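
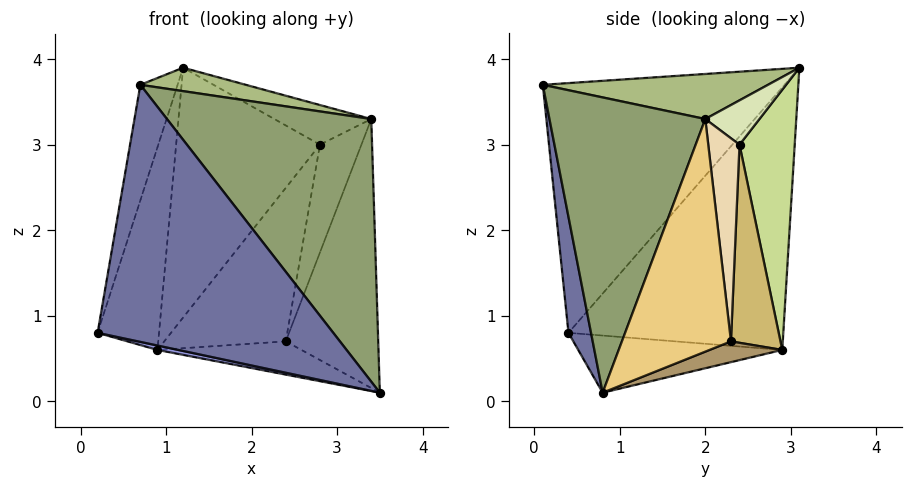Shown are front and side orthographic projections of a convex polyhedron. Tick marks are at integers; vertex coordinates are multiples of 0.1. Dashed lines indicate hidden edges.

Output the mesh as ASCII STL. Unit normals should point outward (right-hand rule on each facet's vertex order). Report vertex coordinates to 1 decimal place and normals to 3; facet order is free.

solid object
 facet normal 0.095 -0.988 -0.119
  outer loop
   vertex 0.7 0.1 3.7
   vertex 0.2 0.4 0.8
   vertex 3.5 0.8 0.1
  endloop
 endfacet
 facet normal -0.972 0.150 0.183
  outer loop
   vertex 0.7 0.1 3.7
   vertex 1.2 3.1 3.9
   vertex 0.2 0.4 0.8
  endloop
 endfacet
 facet normal -0.205 -0.021 -0.979
  outer loop
   vertex 0.9 2.9 0.6
   vertex 3.5 0.8 0.1
   vertex 0.2 0.4 0.8
  endloop
 endfacet
 facet normal -0.959 0.274 0.071
  outer loop
   vertex 0.9 2.9 0.6
   vertex 0.2 0.4 0.8
   vertex 1.2 3.1 3.9
  endloop
 endfacet
 facet normal 0.578 -0.758 0.302
  outer loop
   vertex 3.4 2.0 3.3
   vertex 0.7 0.1 3.7
   vertex 3.5 0.8 0.1
  endloop
 endfacet
 facet normal 0.215 -0.101 0.971
  outer loop
   vertex 3.4 2.0 3.3
   vertex 1.2 3.1 3.9
   vertex 0.7 0.1 3.7
  endloop
 endfacet
 facet normal 0.357 0.930 -0.089
  outer loop
   vertex 2.8 2.4 3.0
   vertex 0.9 2.9 0.6
   vertex 1.2 3.1 3.9
  endloop
 endfacet
 facet normal 0.479 0.858 0.185
  outer loop
   vertex 2.8 2.4 3.0
   vertex 1.2 3.1 3.9
   vertex 3.4 2.0 3.3
  endloop
 endfacet
 facet normal 0.261 0.518 -0.815
  outer loop
   vertex 2.4 2.3 0.7
   vertex 3.5 0.8 0.1
   vertex 0.9 2.9 0.6
  endloop
 endfacet
 facet normal 0.375 0.921 -0.105
  outer loop
   vertex 2.4 2.3 0.7
   vertex 0.9 2.9 0.6
   vertex 2.8 2.4 3.0
  endloop
 endfacet
 facet normal 0.745 0.632 -0.214
  outer loop
   vertex 2.4 2.3 0.7
   vertex 3.4 2.0 3.3
   vertex 3.5 0.8 0.1
  endloop
 endfacet
 facet normal 0.596 0.791 -0.138
  outer loop
   vertex 2.4 2.3 0.7
   vertex 2.8 2.4 3.0
   vertex 3.4 2.0 3.3
  endloop
 endfacet
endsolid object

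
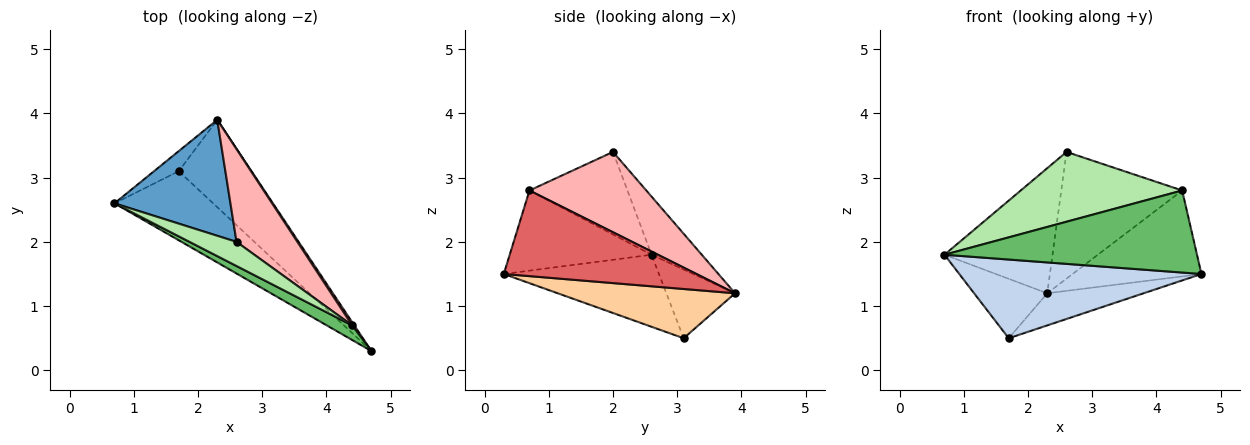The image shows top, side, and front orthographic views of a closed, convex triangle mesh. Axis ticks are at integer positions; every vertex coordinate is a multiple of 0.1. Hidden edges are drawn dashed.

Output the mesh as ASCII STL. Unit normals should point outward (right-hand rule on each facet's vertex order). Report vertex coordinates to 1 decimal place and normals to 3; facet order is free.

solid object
 facet normal -0.323 0.694 0.643
  outer loop
   vertex 2.6 2.0 3.4
   vertex 2.3 3.9 1.2
   vertex 0.7 2.6 1.8
  endloop
 endfacet
 facet normal -0.434 -0.677 -0.594
  outer loop
   vertex 1.7 3.1 0.5
   vertex 4.7 0.3 1.5
   vertex 0.7 2.6 1.8
  endloop
 endfacet
 facet normal -0.665 0.708 -0.239
  outer loop
   vertex 1.7 3.1 0.5
   vertex 0.7 2.6 1.8
   vertex 2.3 3.9 1.2
  endloop
 endfacet
 facet normal 0.536 0.291 -0.792
  outer loop
   vertex 1.7 3.1 0.5
   vertex 2.3 3.9 1.2
   vertex 4.7 0.3 1.5
  endloop
 endfacet
 facet normal -0.484 -0.862 0.153
  outer loop
   vertex 4.4 0.7 2.8
   vertex 0.7 2.6 1.8
   vertex 4.7 0.3 1.5
  endloop
 endfacet
 facet normal -0.498 -0.820 0.283
  outer loop
   vertex 4.4 0.7 2.8
   vertex 2.6 2.0 3.4
   vertex 0.7 2.6 1.8
  endloop
 endfacet
 facet normal 0.831 0.556 0.021
  outer loop
   vertex 4.4 0.7 2.8
   vertex 4.7 0.3 1.5
   vertex 2.3 3.9 1.2
  endloop
 endfacet
 facet normal 0.615 0.636 0.466
  outer loop
   vertex 4.4 0.7 2.8
   vertex 2.3 3.9 1.2
   vertex 2.6 2.0 3.4
  endloop
 endfacet
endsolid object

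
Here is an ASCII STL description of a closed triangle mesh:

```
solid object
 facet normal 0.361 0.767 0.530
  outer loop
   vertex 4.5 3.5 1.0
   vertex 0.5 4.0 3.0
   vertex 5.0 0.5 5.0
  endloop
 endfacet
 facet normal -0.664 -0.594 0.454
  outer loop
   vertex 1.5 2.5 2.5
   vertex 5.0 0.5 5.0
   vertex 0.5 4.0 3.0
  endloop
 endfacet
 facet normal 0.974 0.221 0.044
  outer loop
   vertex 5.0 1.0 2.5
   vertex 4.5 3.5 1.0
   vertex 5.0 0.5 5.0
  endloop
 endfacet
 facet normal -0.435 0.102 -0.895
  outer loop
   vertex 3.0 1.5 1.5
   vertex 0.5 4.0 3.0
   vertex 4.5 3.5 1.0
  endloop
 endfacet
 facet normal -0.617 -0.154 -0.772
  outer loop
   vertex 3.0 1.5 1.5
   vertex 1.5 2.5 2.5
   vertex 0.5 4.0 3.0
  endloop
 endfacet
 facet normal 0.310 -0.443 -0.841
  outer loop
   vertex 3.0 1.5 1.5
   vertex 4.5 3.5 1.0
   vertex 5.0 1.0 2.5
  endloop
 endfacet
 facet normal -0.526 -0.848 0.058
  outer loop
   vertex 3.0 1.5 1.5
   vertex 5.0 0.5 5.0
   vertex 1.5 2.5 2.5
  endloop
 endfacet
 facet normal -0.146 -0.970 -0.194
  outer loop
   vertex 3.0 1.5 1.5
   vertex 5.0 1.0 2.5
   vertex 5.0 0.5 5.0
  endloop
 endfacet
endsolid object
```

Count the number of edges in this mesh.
12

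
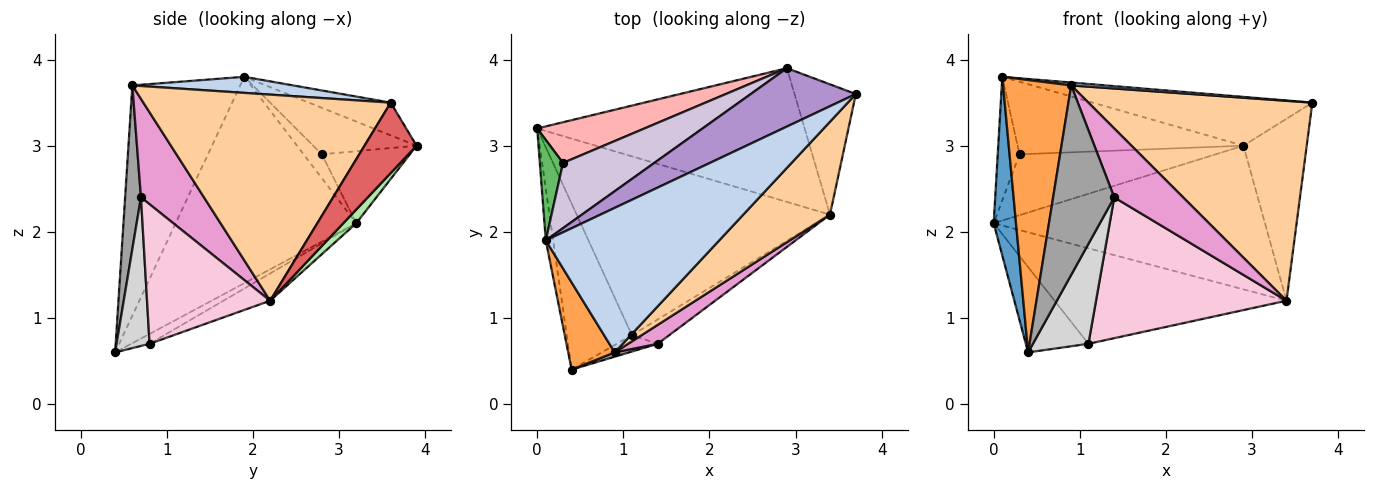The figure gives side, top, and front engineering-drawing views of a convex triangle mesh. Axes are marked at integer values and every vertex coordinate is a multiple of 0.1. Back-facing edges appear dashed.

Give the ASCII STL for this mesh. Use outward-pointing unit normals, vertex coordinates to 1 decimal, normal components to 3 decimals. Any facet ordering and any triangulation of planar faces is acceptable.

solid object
 facet normal -0.992 -0.123 -0.035
  outer loop
   vertex 0.1 1.9 3.8
   vertex 0.0 3.2 2.1
   vertex 0.4 0.4 0.6
  endloop
 endfacet
 facet normal 0.092 -0.020 0.996
  outer loop
   vertex 0.9 0.6 3.7
   vertex 3.7 3.6 3.5
   vertex 0.1 1.9 3.8
  endloop
 endfacet
 facet normal -0.834 -0.526 0.168
  outer loop
   vertex 0.9 0.6 3.7
   vertex 0.1 1.9 3.8
   vertex 0.4 0.4 0.6
  endloop
 endfacet
 facet normal 0.708 -0.641 0.298
  outer loop
   vertex 3.4 2.2 1.2
   vertex 3.7 3.6 3.5
   vertex 0.9 0.6 3.7
  endloop
 endfacet
 facet normal -0.545 0.650 0.529
  outer loop
   vertex 0.3 2.8 2.9
   vertex 0.0 3.2 2.1
   vertex 0.1 1.9 3.8
  endloop
 endfacet
 facet normal 0.035 0.731 -0.681
  outer loop
   vertex 2.9 3.9 3.0
   vertex 3.4 2.2 1.2
   vertex 0.0 3.2 2.1
  endloop
 endfacet
 facet normal 0.556 0.676 -0.484
  outer loop
   vertex 2.9 3.9 3.0
   vertex 3.7 3.6 3.5
   vertex 3.4 2.2 1.2
  endloop
 endfacet
 facet normal -0.350 0.779 0.521
  outer loop
   vertex 2.9 3.9 3.0
   vertex 0.0 3.2 2.1
   vertex 0.3 2.8 2.9
  endloop
 endfacet
 facet normal -0.232 0.624 0.746
  outer loop
   vertex 2.9 3.9 3.0
   vertex 0.1 1.9 3.8
   vertex 3.7 3.6 3.5
  endloop
 endfacet
 facet normal -0.322 0.704 0.633
  outer loop
   vertex 2.9 3.9 3.0
   vertex 0.3 2.8 2.9
   vertex 0.1 1.9 3.8
  endloop
 endfacet
 facet normal -0.133 0.453 -0.881
  outer loop
   vertex 1.1 0.8 0.7
   vertex 0.4 0.4 0.6
   vertex 0.0 3.2 2.1
  endloop
 endfacet
 facet normal -0.095 0.469 -0.878
  outer loop
   vertex 1.1 0.8 0.7
   vertex 0.0 3.2 2.1
   vertex 3.4 2.2 1.2
  endloop
 endfacet
 facet normal 0.662 -0.723 0.199
  outer loop
   vertex 1.4 0.7 2.4
   vertex 3.4 2.2 1.2
   vertex 0.9 0.6 3.7
  endloop
 endfacet
 facet normal 0.537 -0.831 -0.144
  outer loop
   vertex 1.4 0.7 2.4
   vertex 1.1 0.8 0.7
   vertex 3.4 2.2 1.2
  endloop
 endfacet
 facet normal 0.251 -0.968 0.022
  outer loop
   vertex 1.4 0.7 2.4
   vertex 0.9 0.6 3.7
   vertex 0.4 0.4 0.6
  endloop
 endfacet
 facet normal 0.506 -0.851 -0.139
  outer loop
   vertex 1.4 0.7 2.4
   vertex 0.4 0.4 0.6
   vertex 1.1 0.8 0.7
  endloop
 endfacet
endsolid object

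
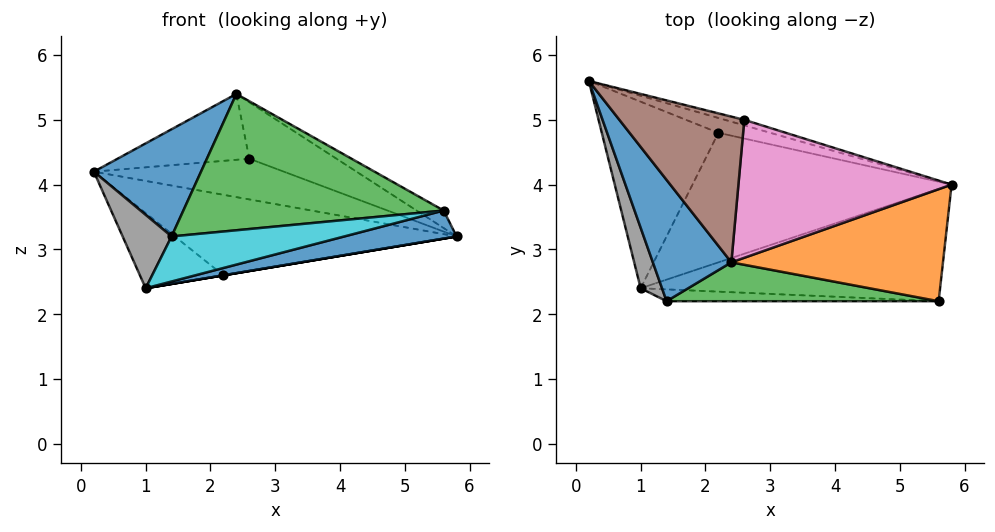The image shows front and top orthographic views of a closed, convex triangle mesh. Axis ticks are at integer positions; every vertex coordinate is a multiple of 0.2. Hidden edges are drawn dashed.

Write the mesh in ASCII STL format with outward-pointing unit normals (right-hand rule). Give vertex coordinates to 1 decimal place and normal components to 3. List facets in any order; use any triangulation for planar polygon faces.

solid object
 facet normal -0.781 -0.413 0.468
  outer loop
   vertex 2.4 2.8 5.4
   vertex 0.2 5.6 4.2
   vertex 1.4 2.2 3.2
  endloop
 endfacet
 facet normal 0.505 0.133 0.853
  outer loop
   vertex 5.6 2.2 3.6
   vertex 5.8 4.0 3.2
   vertex 2.4 2.8 5.4
  endloop
 endfacet
 facet normal -0.026 -0.961 0.274
  outer loop
   vertex 5.6 2.2 3.6
   vertex 2.4 2.8 5.4
   vertex 1.4 2.2 3.2
  endloop
 endfacet
 facet normal 0.241 0.954 -0.176
  outer loop
   vertex 2.2 4.8 2.6
   vertex 0.2 5.6 4.2
   vertex 5.8 4.0 3.2
  endloop
 endfacet
 facet normal 0.251 0.959 -0.131
  outer loop
   vertex 2.6 5.0 4.4
   vertex 5.8 4.0 3.2
   vertex 0.2 5.6 4.2
  endloop
 endfacet
 facet normal 0.027 0.412 0.911
  outer loop
   vertex 2.6 5.0 4.4
   vertex 0.2 5.6 4.2
   vertex 2.4 2.8 5.4
  endloop
 endfacet
 facet normal 0.422 0.343 0.839
  outer loop
   vertex 2.6 5.0 4.4
   vertex 2.4 2.8 5.4
   vertex 5.8 4.0 3.2
  endloop
 endfacet
 facet normal -0.856 -0.399 0.328
  outer loop
   vertex 1.0 2.4 2.4
   vertex 1.4 2.2 3.2
   vertex 0.2 5.6 4.2
  endloop
 endfacet
 facet normal -0.510 0.321 -0.798
  outer loop
   vertex 1.0 2.4 2.4
   vertex 0.2 5.6 4.2
   vertex 2.2 4.8 2.6
  endloop
 endfacet
 facet normal 0.024 -0.967 -0.254
  outer loop
   vertex 1.0 2.4 2.4
   vertex 5.6 2.2 3.6
   vertex 1.4 2.2 3.2
  endloop
 endfacet
 facet normal 0.236 -0.236 -0.943
  outer loop
   vertex 1.0 2.4 2.4
   vertex 5.8 4.0 3.2
   vertex 5.6 2.2 3.6
  endloop
 endfacet
 facet normal 0.164 0.000 -0.986
  outer loop
   vertex 1.0 2.4 2.4
   vertex 2.2 4.8 2.6
   vertex 5.8 4.0 3.2
  endloop
 endfacet
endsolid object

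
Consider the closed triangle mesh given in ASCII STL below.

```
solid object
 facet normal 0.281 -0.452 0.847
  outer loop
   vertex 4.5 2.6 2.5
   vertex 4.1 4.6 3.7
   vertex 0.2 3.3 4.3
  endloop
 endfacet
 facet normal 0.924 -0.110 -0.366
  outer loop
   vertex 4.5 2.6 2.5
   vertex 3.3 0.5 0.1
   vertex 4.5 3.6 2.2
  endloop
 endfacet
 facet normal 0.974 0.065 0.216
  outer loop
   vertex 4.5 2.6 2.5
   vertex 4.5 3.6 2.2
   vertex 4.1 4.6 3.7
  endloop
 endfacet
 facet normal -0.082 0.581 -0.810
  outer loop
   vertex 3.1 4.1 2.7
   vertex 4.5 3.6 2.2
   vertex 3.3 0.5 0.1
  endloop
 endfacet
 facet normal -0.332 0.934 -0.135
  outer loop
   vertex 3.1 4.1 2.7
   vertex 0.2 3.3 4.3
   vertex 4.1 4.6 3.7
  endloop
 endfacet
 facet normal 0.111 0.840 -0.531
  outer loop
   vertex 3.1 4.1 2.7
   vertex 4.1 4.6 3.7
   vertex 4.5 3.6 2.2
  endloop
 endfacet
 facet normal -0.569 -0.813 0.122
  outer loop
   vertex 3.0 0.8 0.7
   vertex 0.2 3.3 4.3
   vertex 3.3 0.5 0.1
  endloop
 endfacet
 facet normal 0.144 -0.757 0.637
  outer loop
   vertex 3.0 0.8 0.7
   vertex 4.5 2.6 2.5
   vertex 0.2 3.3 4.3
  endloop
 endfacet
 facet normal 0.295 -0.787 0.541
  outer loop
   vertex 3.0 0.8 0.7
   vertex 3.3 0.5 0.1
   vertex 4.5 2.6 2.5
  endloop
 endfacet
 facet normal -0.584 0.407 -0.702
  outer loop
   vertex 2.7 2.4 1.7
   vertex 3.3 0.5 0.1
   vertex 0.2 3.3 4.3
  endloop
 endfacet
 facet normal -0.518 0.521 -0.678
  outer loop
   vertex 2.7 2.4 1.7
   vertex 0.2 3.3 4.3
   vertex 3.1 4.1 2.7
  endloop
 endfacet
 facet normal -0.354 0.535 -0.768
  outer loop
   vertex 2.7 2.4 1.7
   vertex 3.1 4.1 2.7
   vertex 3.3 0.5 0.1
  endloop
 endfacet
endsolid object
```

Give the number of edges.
18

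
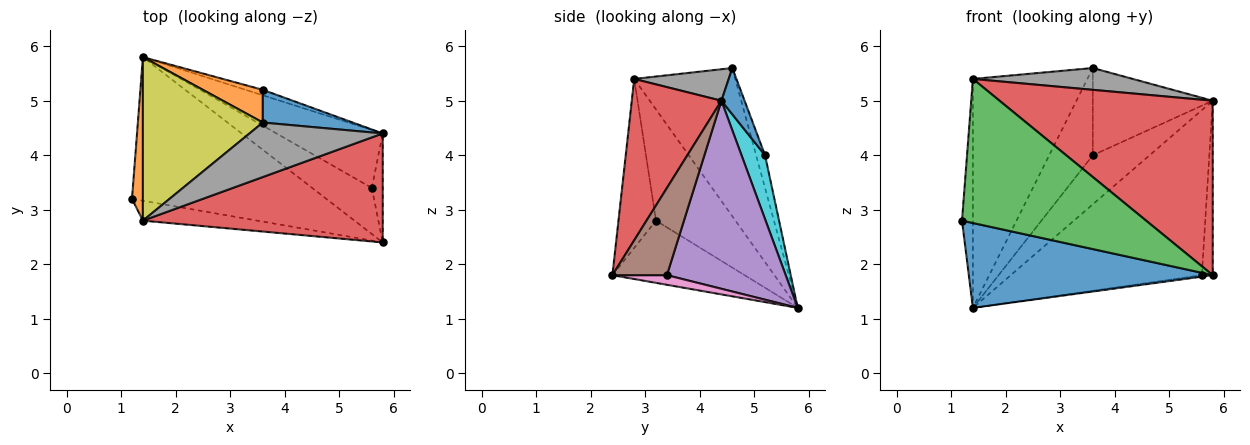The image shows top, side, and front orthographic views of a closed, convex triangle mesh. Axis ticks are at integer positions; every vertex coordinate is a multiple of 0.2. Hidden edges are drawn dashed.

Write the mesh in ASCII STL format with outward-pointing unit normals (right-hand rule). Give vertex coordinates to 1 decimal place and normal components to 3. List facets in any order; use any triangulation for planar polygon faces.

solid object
 facet normal -0.266 -0.490 -0.830
  outer loop
   vertex 5.8 2.4 1.8
   vertex 1.2 3.2 2.8
   vertex 1.4 5.8 1.2
  endloop
 endfacet
 facet normal -0.986 0.135 0.097
  outer loop
   vertex 1.4 2.8 5.4
   vertex 1.4 5.8 1.2
   vertex 1.2 3.2 2.8
  endloop
 endfacet
 facet normal -0.198 -0.971 -0.134
  outer loop
   vertex 1.4 2.8 5.4
   vertex 1.2 3.2 2.8
   vertex 5.8 2.4 1.8
  endloop
 endfacet
 facet normal 0.336 -0.799 0.499
  outer loop
   vertex 1.4 2.8 5.4
   vertex 5.8 2.4 1.8
   vertex 5.8 4.4 5.0
  endloop
 endfacet
 facet normal 0.506 0.814 -0.286
  outer loop
   vertex 5.6 3.4 1.8
   vertex 1.4 5.8 1.2
   vertex 5.8 4.4 5.0
  endloop
 endfacet
 facet normal 0.973 0.195 -0.122
  outer loop
   vertex 5.6 3.4 1.8
   vertex 5.8 4.4 5.0
   vertex 5.8 2.4 1.8
  endloop
 endfacet
 facet normal 0.159 0.032 -0.987
  outer loop
   vertex 5.6 3.4 1.8
   vertex 5.8 2.4 1.8
   vertex 1.4 5.8 1.2
  endloop
 endfacet
 facet normal 0.214 -0.363 0.907
  outer loop
   vertex 3.6 4.6 5.6
   vertex 1.4 2.8 5.4
   vertex 5.8 4.4 5.0
  endloop
 endfacet
 facet normal -0.584 0.661 0.472
  outer loop
   vertex 3.6 4.6 5.6
   vertex 1.4 5.8 1.2
   vertex 1.4 2.8 5.4
  endloop
 endfacet
 facet normal 0.381 0.919 -0.102
  outer loop
   vertex 3.6 5.2 4.0
   vertex 5.8 4.4 5.0
   vertex 1.4 5.8 1.2
  endloop
 endfacet
 facet normal 0.178 0.921 0.346
  outer loop
   vertex 3.6 5.2 4.0
   vertex 3.6 4.6 5.6
   vertex 5.8 4.4 5.0
  endloop
 endfacet
 facet normal -0.188 0.920 0.345
  outer loop
   vertex 3.6 5.2 4.0
   vertex 1.4 5.8 1.2
   vertex 3.6 4.6 5.6
  endloop
 endfacet
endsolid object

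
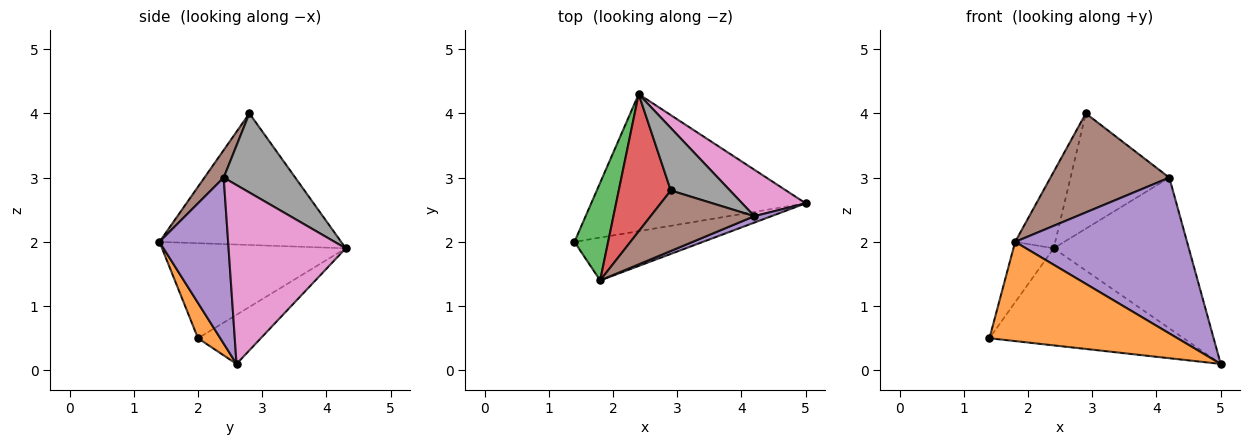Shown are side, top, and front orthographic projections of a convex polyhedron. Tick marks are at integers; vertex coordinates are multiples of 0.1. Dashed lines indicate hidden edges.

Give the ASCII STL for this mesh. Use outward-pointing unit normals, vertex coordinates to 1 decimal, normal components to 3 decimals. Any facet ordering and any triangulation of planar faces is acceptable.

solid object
 facet normal -0.184 0.568 -0.802
  outer loop
   vertex 2.4 4.3 1.9
   vertex 5.0 2.6 0.1
   vertex 1.4 2.0 0.5
  endloop
 endfacet
 facet normal 0.108 -0.913 -0.394
  outer loop
   vertex 1.8 1.4 2.0
   vertex 1.4 2.0 0.5
   vertex 5.0 2.6 0.1
  endloop
 endfacet
 facet normal -0.923 0.202 0.327
  outer loop
   vertex 1.8 1.4 2.0
   vertex 2.4 4.3 1.9
   vertex 1.4 2.0 0.5
  endloop
 endfacet
 facet normal -0.911 0.201 0.360
  outer loop
   vertex 1.8 1.4 2.0
   vertex 2.9 2.8 4.0
   vertex 2.4 4.3 1.9
  endloop
 endfacet
 facet normal 0.371 -0.928 0.038
  outer loop
   vertex 4.2 2.4 3.0
   vertex 1.8 1.4 2.0
   vertex 5.0 2.6 0.1
  endloop
 endfacet
 facet normal 0.137 -0.845 0.516
  outer loop
   vertex 4.2 2.4 3.0
   vertex 2.9 2.8 4.0
   vertex 1.8 1.4 2.0
  endloop
 endfacet
 facet normal 0.638 0.736 0.227
  outer loop
   vertex 4.2 2.4 3.0
   vertex 5.0 2.6 0.1
   vertex 2.4 4.3 1.9
  endloop
 endfacet
 facet normal 0.537 0.742 0.402
  outer loop
   vertex 4.2 2.4 3.0
   vertex 2.4 4.3 1.9
   vertex 2.9 2.8 4.0
  endloop
 endfacet
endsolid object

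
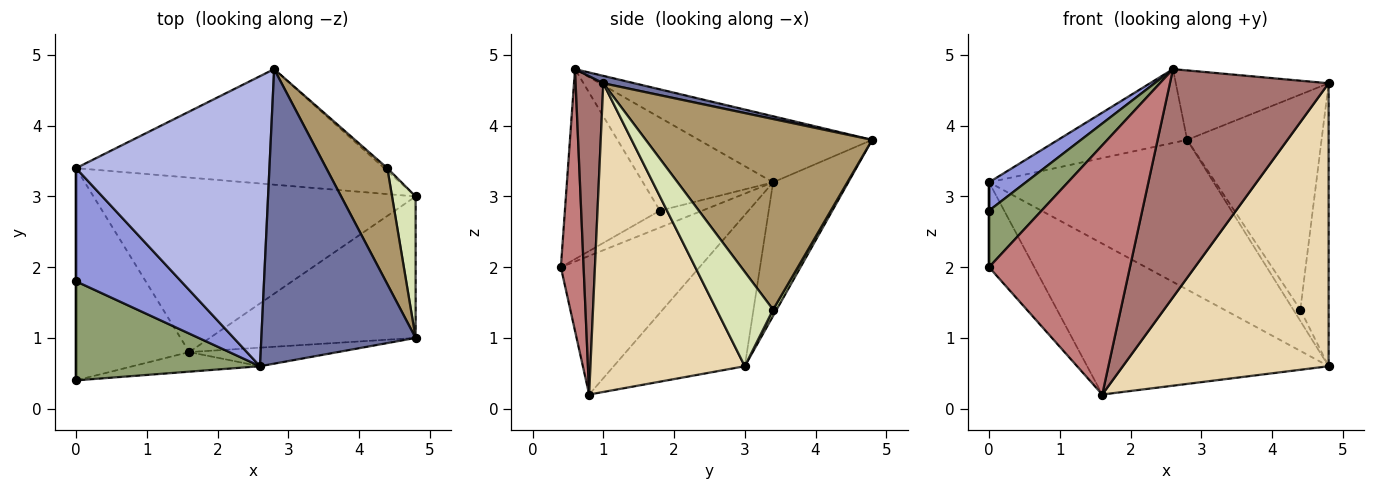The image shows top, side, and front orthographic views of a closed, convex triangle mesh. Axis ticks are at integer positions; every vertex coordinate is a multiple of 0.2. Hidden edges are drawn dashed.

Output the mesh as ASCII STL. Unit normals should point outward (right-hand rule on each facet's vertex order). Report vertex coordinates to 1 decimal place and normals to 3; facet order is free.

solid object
 facet normal 0.047 0.229 0.972
  outer loop
   vertex 4.8 1.0 4.6
   vertex 2.8 4.8 3.8
   vertex 2.6 0.6 4.8
  endloop
 endfacet
 facet normal -0.256 0.765 -0.591
  outer loop
   vertex 0.0 3.4 3.2
   vertex 2.8 4.8 3.8
   vertex 4.8 3.0 0.6
  endloop
 endfacet
 facet normal -0.651 -0.184 0.736
  outer loop
   vertex 0.0 3.4 3.2
   vertex 0.0 1.8 2.8
   vertex 2.6 0.6 4.8
  endloop
 endfacet
 facet normal -0.314 0.234 0.920
  outer loop
   vertex 0.0 3.4 3.2
   vertex 2.6 0.6 4.8
   vertex 2.8 4.8 3.8
  endloop
 endfacet
 facet normal -0.668 -0.369 0.646
  outer loop
   vertex 0.0 0.4 2.0
   vertex 2.6 0.6 4.8
   vertex 0.0 1.8 2.8
  endloop
 endfacet
 facet normal -1.000 0.000 0.000
  outer loop
   vertex 0.0 0.4 2.0
   vertex 0.0 1.8 2.8
   vertex 0.0 3.4 3.2
  endloop
 endfacet
 facet normal 0.436 0.873 -0.218
  outer loop
   vertex 4.4 3.4 1.4
   vertex 4.8 3.0 0.6
   vertex 2.8 4.8 3.8
  endloop
 endfacet
 facet normal 0.873 0.436 0.218
  outer loop
   vertex 4.4 3.4 1.4
   vertex 4.8 1.0 4.6
   vertex 4.8 3.0 0.6
  endloop
 endfacet
 facet normal 0.829 0.492 0.266
  outer loop
   vertex 4.4 3.4 1.4
   vertex 2.8 4.8 3.8
   vertex 4.8 1.0 4.6
  endloop
 endfacet
 facet normal -0.335 0.616 -0.713
  outer loop
   vertex 1.6 0.8 0.2
   vertex 0.0 3.4 3.2
   vertex 4.8 3.0 0.6
  endloop
 endfacet
 facet normal -0.751 0.245 -0.613
  outer loop
   vertex 1.6 0.8 0.2
   vertex 0.0 0.4 2.0
   vertex 0.0 3.4 3.2
  endloop
 endfacet
 facet normal 0.557 -0.743 -0.371
  outer loop
   vertex 1.6 0.8 0.2
   vertex 4.8 3.0 0.6
   vertex 4.8 1.0 4.6
  endloop
 endfacet
 facet normal 0.171 -0.982 -0.080
  outer loop
   vertex 1.6 0.8 0.2
   vertex 4.8 1.0 4.6
   vertex 2.6 0.6 4.8
  endloop
 endfacet
 facet normal 0.159 -0.984 -0.077
  outer loop
   vertex 1.6 0.8 0.2
   vertex 2.6 0.6 4.8
   vertex 0.0 0.4 2.0
  endloop
 endfacet
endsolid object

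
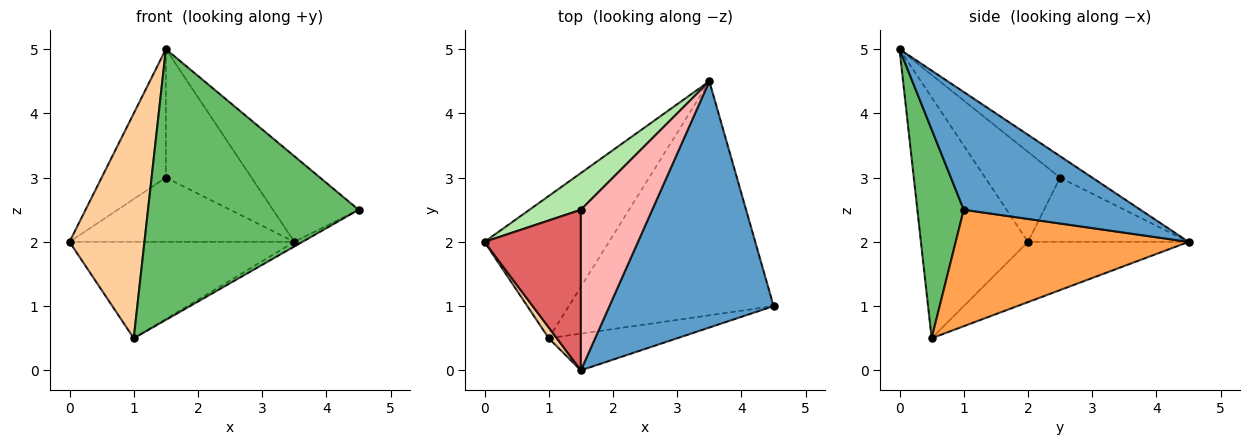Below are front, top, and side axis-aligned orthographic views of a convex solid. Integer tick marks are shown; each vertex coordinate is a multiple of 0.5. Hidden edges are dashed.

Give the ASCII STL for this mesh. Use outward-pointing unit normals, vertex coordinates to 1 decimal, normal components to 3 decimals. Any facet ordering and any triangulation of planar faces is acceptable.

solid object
 facet normal 0.561 0.272 0.782
  outer loop
   vertex 1.5 0.0 5.0
   vertex 4.5 1.0 2.5
   vertex 3.5 4.5 2.0
  endloop
 endfacet
 facet normal -0.372 0.521 -0.769
  outer loop
   vertex 1.0 0.5 0.5
   vertex 0.0 2.0 2.0
   vertex 3.5 4.5 2.0
  endloop
 endfacet
 facet normal 0.494 0.017 -0.869
  outer loop
   vertex 1.0 0.5 0.5
   vertex 3.5 4.5 2.0
   vertex 4.5 1.0 2.5
  endloop
 endfacet
 facet normal -0.819 -0.573 0.027
  outer loop
   vertex 1.0 0.5 0.5
   vertex 1.5 0.0 5.0
   vertex 0.0 2.0 2.0
  endloop
 endfacet
 facet normal 0.213 -0.968 -0.131
  outer loop
   vertex 1.0 0.5 0.5
   vertex 4.5 1.0 2.5
   vertex 1.5 0.0 5.0
  endloop
 endfacet
 facet normal -0.527 0.738 0.422
  outer loop
   vertex 1.5 2.5 3.0
   vertex 3.5 4.5 2.0
   vertex 0.0 2.0 2.0
  endloop
 endfacet
 facet normal -0.589 0.505 0.631
  outer loop
   vertex 1.5 2.5 3.0
   vertex 0.0 2.0 2.0
   vertex 1.5 0.0 5.0
  endloop
 endfacet
 facet normal -0.228 0.608 0.760
  outer loop
   vertex 1.5 2.5 3.0
   vertex 1.5 0.0 5.0
   vertex 3.5 4.5 2.0
  endloop
 endfacet
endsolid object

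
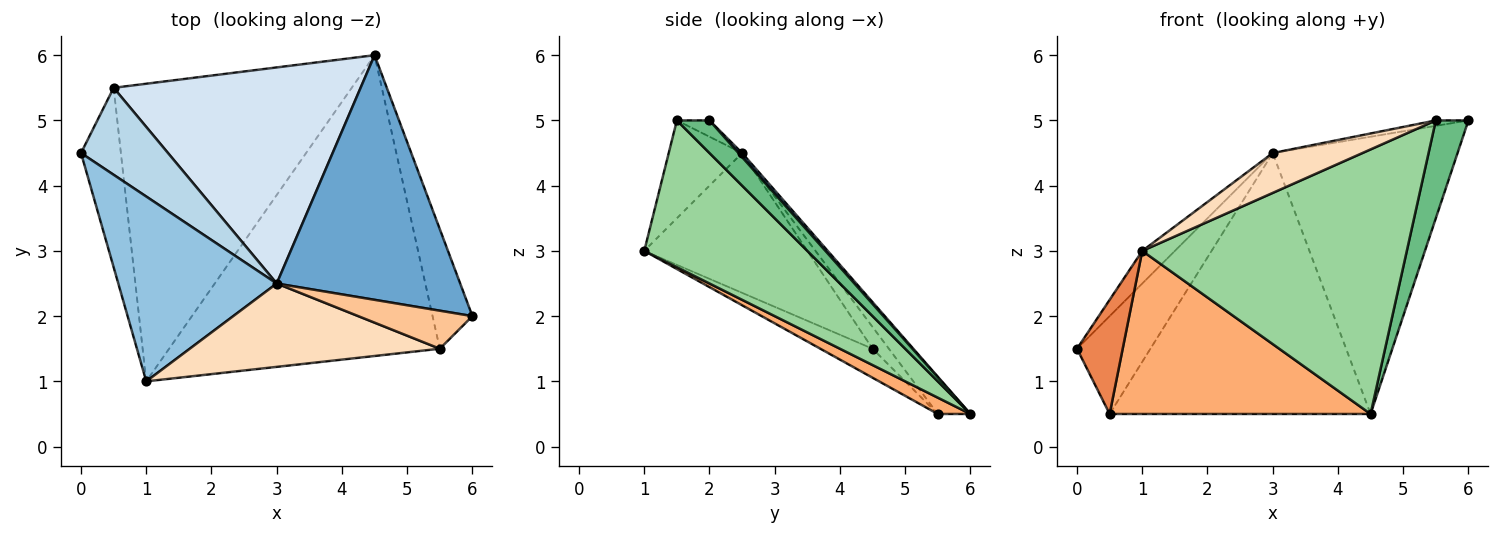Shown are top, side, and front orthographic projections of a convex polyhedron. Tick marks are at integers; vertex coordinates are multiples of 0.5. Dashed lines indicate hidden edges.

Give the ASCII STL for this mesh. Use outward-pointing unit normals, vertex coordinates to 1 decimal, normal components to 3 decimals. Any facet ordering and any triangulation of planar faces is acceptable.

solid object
 facet normal 0.015 0.750 0.662
  outer loop
   vertex 3.0 2.5 4.5
   vertex 6.0 2.0 5.0
   vertex 4.5 6.0 0.5
  endloop
 endfacet
 facet normal -0.656 0.131 0.743
  outer loop
   vertex 3.0 2.5 4.5
   vertex 0.0 4.5 1.5
   vertex 1.0 1.0 3.0
  endloop
 endfacet
 facet normal -0.164 0.737 0.655
  outer loop
   vertex 0.5 5.5 0.5
   vertex 0.0 4.5 1.5
   vertex 3.0 2.5 4.5
  endloop
 endfacet
 facet normal -0.096 0.767 0.635
  outer loop
   vertex 0.5 5.5 0.5
   vertex 3.0 2.5 4.5
   vertex 4.5 6.0 0.5
  endloop
 endfacet
 facet normal -0.523 -0.458 -0.719
  outer loop
   vertex 0.5 5.5 0.5
   vertex 1.0 1.0 3.0
   vertex 0.0 4.5 1.5
  endloop
 endfacet
 facet normal 0.060 -0.480 -0.875
  outer loop
   vertex 0.5 5.5 0.5
   vertex 4.5 6.0 0.5
   vertex 1.0 1.0 3.0
  endloop
 endfacet
 facet normal -0.140 0.140 0.980
  outer loop
   vertex 5.5 1.5 5.0
   vertex 6.0 2.0 5.0
   vertex 3.0 2.5 4.5
  endloop
 endfacet
 facet normal -0.333 -0.407 0.851
  outer loop
   vertex 5.5 1.5 5.0
   vertex 3.0 2.5 4.5
   vertex 1.0 1.0 3.0
  endloop
 endfacet
 facet normal 0.535 -0.535 -0.654
  outer loop
   vertex 5.5 1.5 5.0
   vertex 4.5 6.0 0.5
   vertex 6.0 2.0 5.0
  endloop
 endfacet
 facet normal 0.377 -0.612 -0.695
  outer loop
   vertex 5.5 1.5 5.0
   vertex 1.0 1.0 3.0
   vertex 4.5 6.0 0.5
  endloop
 endfacet
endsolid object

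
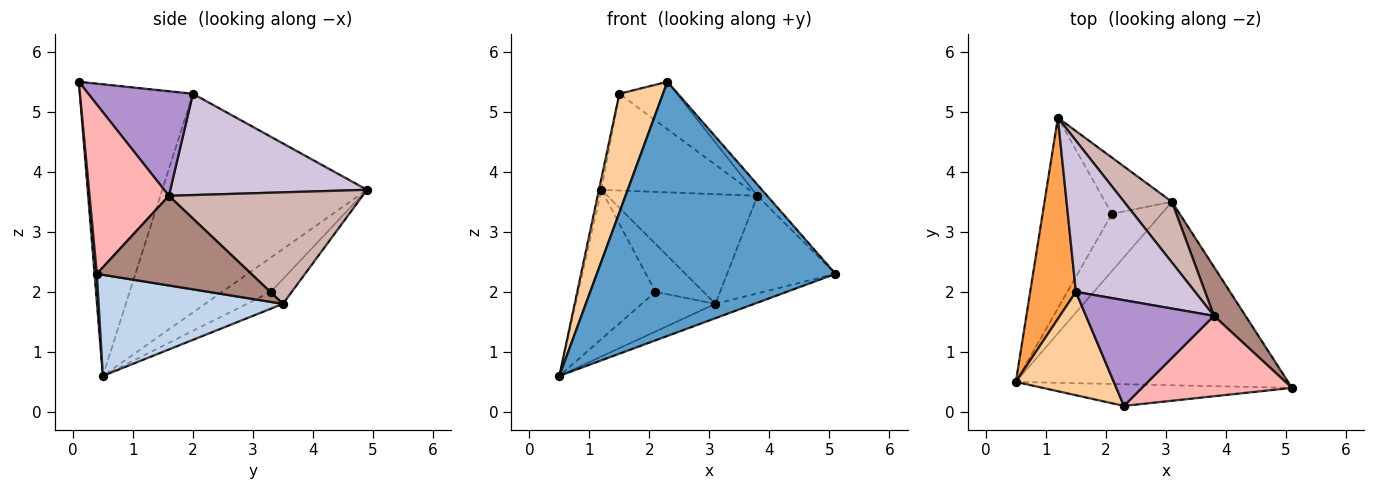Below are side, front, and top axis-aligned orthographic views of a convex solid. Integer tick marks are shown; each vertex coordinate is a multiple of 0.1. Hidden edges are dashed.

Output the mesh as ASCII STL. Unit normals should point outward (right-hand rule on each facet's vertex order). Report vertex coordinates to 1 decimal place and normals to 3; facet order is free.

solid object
 facet normal 0.010 -0.996 -0.085
  outer loop
   vertex 2.3 0.1 5.5
   vertex 0.5 0.5 0.6
   vertex 5.1 0.4 2.3
  endloop
 endfacet
 facet normal 0.347 0.073 -0.935
  outer loop
   vertex 3.1 3.5 1.8
   vertex 5.1 0.4 2.3
   vertex 0.5 0.5 0.6
  endloop
 endfacet
 facet normal -0.979 0.012 0.205
  outer loop
   vertex 1.5 2.0 5.3
   vertex 1.2 4.9 3.7
   vertex 0.5 0.5 0.6
  endloop
 endfacet
 facet normal -0.890 -0.343 0.299
  outer loop
   vertex 1.5 2.0 5.3
   vertex 0.5 0.5 0.6
   vertex 2.3 0.1 5.5
  endloop
 endfacet
 facet normal -0.364 0.574 -0.733
  outer loop
   vertex 2.1 3.3 2.0
   vertex 0.5 0.5 0.6
   vertex 1.2 4.9 3.7
  endloop
 endfacet
 facet normal -0.268 0.549 -0.792
  outer loop
   vertex 2.1 3.3 2.0
   vertex 3.1 3.5 1.8
   vertex 0.5 0.5 0.6
  endloop
 endfacet
 facet normal -0.271 0.625 -0.732
  outer loop
   vertex 2.1 3.3 2.0
   vertex 1.2 4.9 3.7
   vertex 3.1 3.5 1.8
  endloop
 endfacet
 facet normal 0.745 0.092 0.661
  outer loop
   vertex 3.8 1.6 3.6
   vertex 2.3 0.1 5.5
   vertex 5.1 0.4 2.3
  endloop
 endfacet
 facet normal 0.598 0.329 0.731
  outer loop
   vertex 3.8 1.6 3.6
   vertex 1.5 2.0 5.3
   vertex 2.3 0.1 5.5
  endloop
 endfacet
 facet normal 0.582 0.438 0.685
  outer loop
   vertex 3.8 1.6 3.6
   vertex 1.2 4.9 3.7
   vertex 1.5 2.0 5.3
  endloop
 endfacet
 facet normal 0.786 0.552 0.277
  outer loop
   vertex 3.8 1.6 3.6
   vertex 5.1 0.4 2.3
   vertex 3.1 3.5 1.8
  endloop
 endfacet
 facet normal 0.749 0.580 0.321
  outer loop
   vertex 3.8 1.6 3.6
   vertex 3.1 3.5 1.8
   vertex 1.2 4.9 3.7
  endloop
 endfacet
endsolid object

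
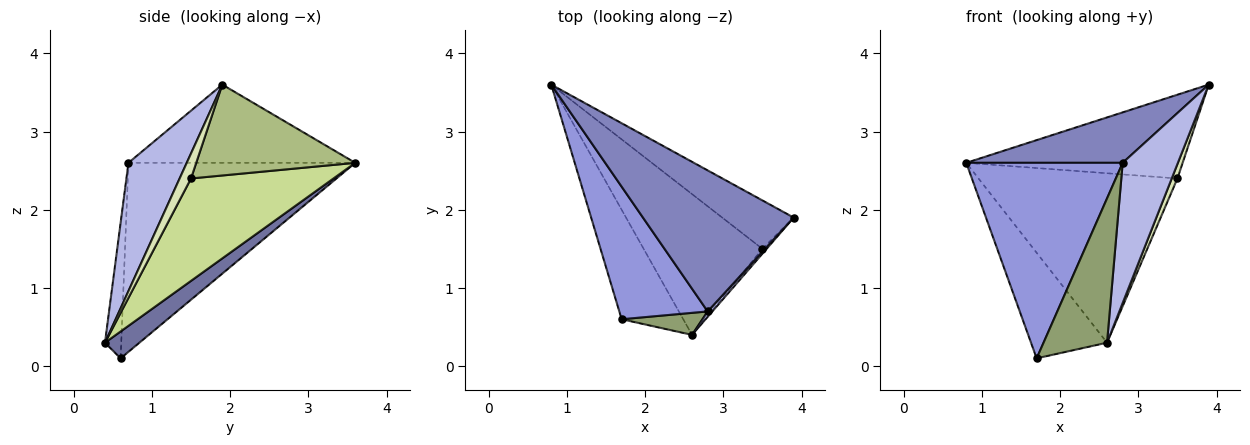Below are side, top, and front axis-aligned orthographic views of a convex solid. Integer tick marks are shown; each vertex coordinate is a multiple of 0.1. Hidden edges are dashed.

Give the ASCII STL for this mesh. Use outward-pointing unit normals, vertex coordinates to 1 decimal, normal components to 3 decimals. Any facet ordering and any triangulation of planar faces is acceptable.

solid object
 facet normal 0.300 0.662 -0.687
  outer loop
   vertex 2.6 0.4 0.3
   vertex 1.7 0.6 0.1
   vertex 0.8 3.6 2.6
  endloop
 endfacet
 facet normal -0.439 -0.303 0.846
  outer loop
   vertex 2.8 0.7 2.6
   vertex 3.9 1.9 3.6
   vertex 0.8 3.6 2.6
  endloop
 endfacet
 facet normal -0.768 -0.530 0.359
  outer loop
   vertex 2.8 0.7 2.6
   vertex 0.8 3.6 2.6
   vertex 1.7 0.6 0.1
  endloop
 endfacet
 facet normal 0.726 -0.687 0.027
  outer loop
   vertex 2.8 0.7 2.6
   vertex 2.6 0.4 0.3
   vertex 3.9 1.9 3.6
  endloop
 endfacet
 facet normal -0.245 -0.958 0.146
  outer loop
   vertex 2.8 0.7 2.6
   vertex 1.7 0.6 0.1
   vertex 2.6 0.4 0.3
  endloop
 endfacet
 facet normal 0.537 0.730 -0.422
  outer loop
   vertex 3.5 1.5 2.4
   vertex 0.8 3.6 2.6
   vertex 3.9 1.9 3.6
  endloop
 endfacet
 facet normal 0.483 0.674 -0.560
  outer loop
   vertex 3.5 1.5 2.4
   vertex 2.6 0.4 0.3
   vertex 0.8 3.6 2.6
  endloop
 endfacet
 facet normal 0.885 -0.442 -0.147
  outer loop
   vertex 3.5 1.5 2.4
   vertex 3.9 1.9 3.6
   vertex 2.6 0.4 0.3
  endloop
 endfacet
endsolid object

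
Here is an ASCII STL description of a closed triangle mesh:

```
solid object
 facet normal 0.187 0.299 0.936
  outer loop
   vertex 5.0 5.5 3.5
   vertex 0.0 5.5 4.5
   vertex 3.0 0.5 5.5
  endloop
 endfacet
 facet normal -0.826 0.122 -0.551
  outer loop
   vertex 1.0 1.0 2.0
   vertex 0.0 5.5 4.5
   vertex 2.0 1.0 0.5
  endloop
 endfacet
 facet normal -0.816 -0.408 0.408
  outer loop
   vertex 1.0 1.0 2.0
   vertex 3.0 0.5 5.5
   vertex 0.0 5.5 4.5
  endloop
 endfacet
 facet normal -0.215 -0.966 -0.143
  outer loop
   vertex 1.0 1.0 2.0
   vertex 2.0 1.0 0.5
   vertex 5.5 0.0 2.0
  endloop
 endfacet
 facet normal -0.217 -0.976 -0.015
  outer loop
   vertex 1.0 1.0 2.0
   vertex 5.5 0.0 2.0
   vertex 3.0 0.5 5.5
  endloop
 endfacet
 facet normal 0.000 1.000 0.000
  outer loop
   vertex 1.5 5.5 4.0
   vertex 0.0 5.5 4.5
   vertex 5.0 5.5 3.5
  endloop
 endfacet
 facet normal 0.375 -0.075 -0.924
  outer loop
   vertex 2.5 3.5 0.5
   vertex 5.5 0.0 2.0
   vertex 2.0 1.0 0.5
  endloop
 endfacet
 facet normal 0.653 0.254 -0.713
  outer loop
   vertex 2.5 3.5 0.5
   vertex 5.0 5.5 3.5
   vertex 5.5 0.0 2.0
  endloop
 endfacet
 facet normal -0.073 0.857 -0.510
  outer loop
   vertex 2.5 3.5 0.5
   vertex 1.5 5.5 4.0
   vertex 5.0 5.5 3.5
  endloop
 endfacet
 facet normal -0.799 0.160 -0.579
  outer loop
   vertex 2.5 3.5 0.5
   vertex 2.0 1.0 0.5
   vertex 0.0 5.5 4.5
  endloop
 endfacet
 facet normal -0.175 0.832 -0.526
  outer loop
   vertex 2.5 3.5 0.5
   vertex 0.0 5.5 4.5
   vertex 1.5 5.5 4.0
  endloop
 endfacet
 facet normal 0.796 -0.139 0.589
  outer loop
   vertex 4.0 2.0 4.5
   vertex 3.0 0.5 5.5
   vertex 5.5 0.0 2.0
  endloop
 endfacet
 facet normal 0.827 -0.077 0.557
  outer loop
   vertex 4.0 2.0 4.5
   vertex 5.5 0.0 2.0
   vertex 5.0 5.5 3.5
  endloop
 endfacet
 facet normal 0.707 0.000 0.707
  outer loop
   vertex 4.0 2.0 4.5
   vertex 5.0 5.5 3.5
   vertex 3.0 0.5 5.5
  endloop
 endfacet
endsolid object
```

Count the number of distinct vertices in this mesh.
9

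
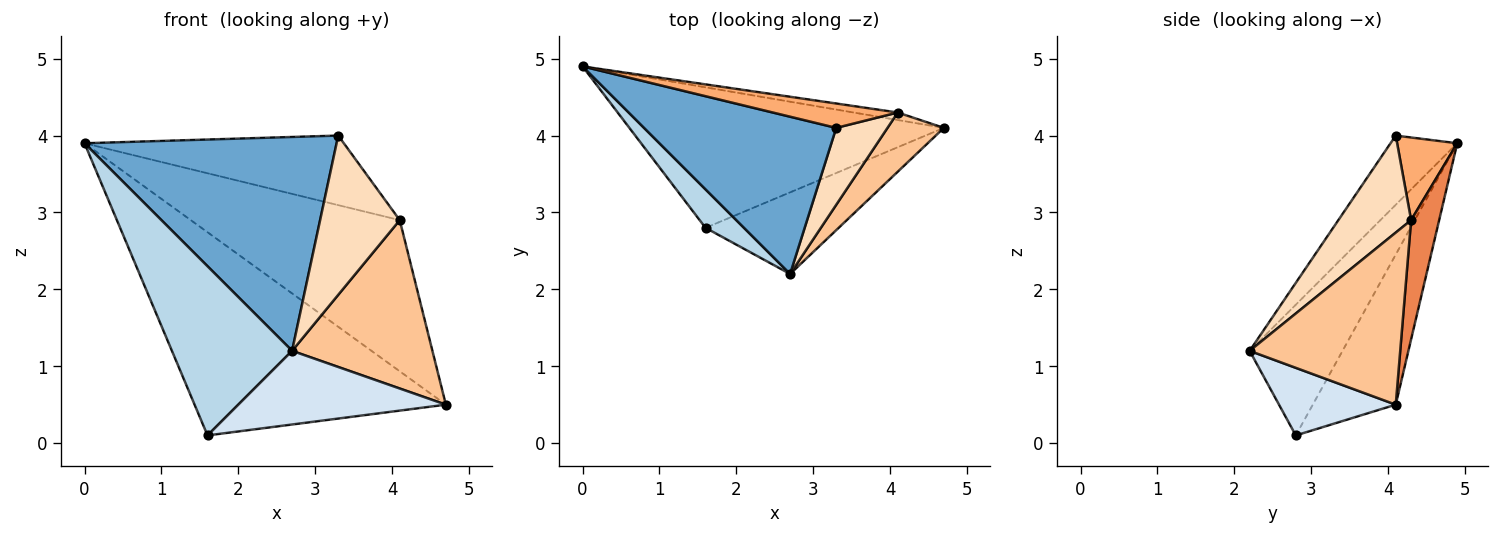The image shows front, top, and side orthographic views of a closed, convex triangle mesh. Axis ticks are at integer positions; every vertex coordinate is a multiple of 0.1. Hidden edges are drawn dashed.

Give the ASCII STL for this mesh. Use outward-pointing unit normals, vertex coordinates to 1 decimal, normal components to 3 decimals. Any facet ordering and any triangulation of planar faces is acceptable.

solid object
 facet normal -0.209 -0.788 0.579
  outer loop
   vertex 3.3 4.1 4.0
   vertex 0.0 4.9 3.9
   vertex 2.7 2.2 1.2
  endloop
 endfacet
 facet normal -0.262 0.794 -0.549
  outer loop
   vertex 1.6 2.8 0.1
   vertex 0.0 4.9 3.9
   vertex 4.7 4.1 0.5
  endloop
 endfacet
 facet normal -0.602 -0.779 0.177
  outer loop
   vertex 1.6 2.8 0.1
   vertex 2.7 2.2 1.2
   vertex 0.0 4.9 3.9
  endloop
 endfacet
 facet normal 0.353 -0.627 -0.695
  outer loop
   vertex 1.6 2.8 0.1
   vertex 4.7 4.1 0.5
   vertex 2.7 2.2 1.2
  endloop
 endfacet
 facet normal 0.133 0.990 -0.049
  outer loop
   vertex 4.1 4.3 2.9
   vertex 4.7 4.1 0.5
   vertex 0.0 4.9 3.9
  endloop
 endfacet
 facet normal 0.214 0.922 0.323
  outer loop
   vertex 4.1 4.3 2.9
   vertex 0.0 4.9 3.9
   vertex 3.3 4.1 4.0
  endloop
 endfacet
 facet normal 0.711 -0.663 0.233
  outer loop
   vertex 4.1 4.3 2.9
   vertex 2.7 2.2 1.2
   vertex 4.7 4.1 0.5
  endloop
 endfacet
 facet normal 0.635 -0.695 0.336
  outer loop
   vertex 4.1 4.3 2.9
   vertex 3.3 4.1 4.0
   vertex 2.7 2.2 1.2
  endloop
 endfacet
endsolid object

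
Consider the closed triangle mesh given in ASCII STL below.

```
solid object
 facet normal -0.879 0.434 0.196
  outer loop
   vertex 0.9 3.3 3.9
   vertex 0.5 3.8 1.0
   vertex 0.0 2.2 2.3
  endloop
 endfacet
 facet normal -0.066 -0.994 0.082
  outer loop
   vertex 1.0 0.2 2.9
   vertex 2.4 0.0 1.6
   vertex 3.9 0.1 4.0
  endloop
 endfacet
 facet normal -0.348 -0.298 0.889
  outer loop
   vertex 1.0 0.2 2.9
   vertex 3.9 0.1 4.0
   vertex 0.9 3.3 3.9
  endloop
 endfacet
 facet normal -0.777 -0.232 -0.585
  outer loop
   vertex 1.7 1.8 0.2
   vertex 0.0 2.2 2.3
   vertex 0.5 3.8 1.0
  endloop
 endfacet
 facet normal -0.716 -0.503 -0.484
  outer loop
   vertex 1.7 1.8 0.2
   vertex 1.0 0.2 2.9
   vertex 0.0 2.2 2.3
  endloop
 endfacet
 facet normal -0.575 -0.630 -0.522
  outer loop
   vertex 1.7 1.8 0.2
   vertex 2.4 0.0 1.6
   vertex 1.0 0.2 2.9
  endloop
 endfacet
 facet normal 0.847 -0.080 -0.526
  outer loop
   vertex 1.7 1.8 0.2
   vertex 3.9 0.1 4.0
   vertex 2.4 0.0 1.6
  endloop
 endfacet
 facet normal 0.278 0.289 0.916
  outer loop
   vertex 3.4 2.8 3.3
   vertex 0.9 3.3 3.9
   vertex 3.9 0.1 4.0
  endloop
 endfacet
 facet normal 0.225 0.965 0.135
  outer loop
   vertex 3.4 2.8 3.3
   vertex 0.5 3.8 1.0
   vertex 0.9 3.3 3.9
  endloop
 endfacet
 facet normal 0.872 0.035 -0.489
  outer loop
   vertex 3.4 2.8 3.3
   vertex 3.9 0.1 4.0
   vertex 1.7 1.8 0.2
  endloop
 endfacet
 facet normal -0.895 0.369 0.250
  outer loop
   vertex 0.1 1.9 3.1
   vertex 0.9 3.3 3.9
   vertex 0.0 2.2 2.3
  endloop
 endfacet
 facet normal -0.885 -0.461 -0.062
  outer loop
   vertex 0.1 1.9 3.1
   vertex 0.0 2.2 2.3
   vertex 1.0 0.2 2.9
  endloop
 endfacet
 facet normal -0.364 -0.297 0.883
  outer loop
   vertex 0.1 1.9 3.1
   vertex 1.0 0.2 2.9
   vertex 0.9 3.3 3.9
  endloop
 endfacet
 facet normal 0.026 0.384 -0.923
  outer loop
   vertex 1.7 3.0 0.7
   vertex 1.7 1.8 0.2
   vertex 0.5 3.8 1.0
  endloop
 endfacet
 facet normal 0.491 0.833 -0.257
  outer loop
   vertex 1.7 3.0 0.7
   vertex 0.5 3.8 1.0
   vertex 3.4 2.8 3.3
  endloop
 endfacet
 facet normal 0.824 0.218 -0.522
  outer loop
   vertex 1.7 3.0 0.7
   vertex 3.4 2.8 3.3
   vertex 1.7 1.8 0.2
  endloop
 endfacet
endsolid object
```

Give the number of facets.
16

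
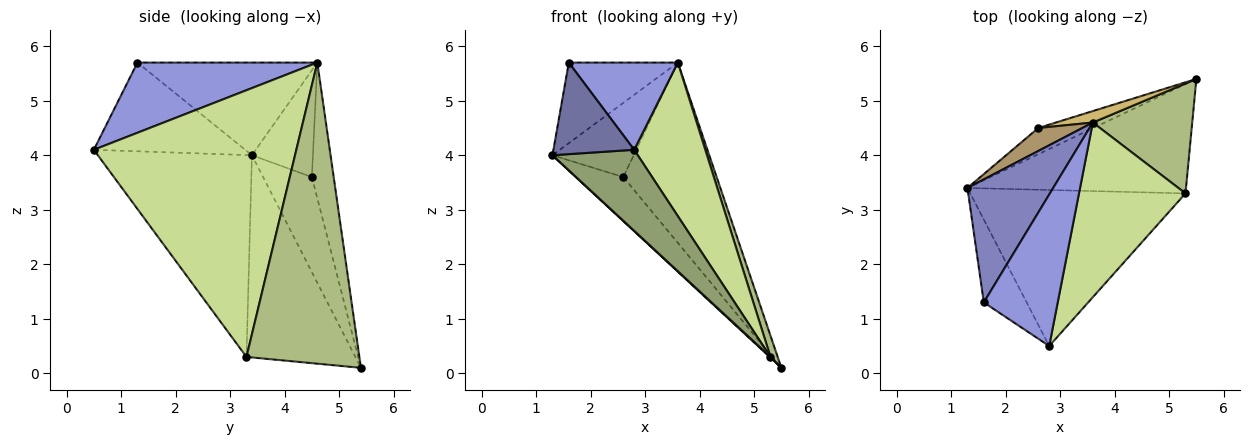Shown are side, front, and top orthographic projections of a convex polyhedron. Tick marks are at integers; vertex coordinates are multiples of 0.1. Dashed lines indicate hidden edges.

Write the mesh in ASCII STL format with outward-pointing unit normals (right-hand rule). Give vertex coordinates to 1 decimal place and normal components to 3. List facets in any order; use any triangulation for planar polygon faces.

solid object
 facet normal -0.812 -0.433 -0.392
  outer loop
   vertex 1.6 1.3 5.7
   vertex 1.3 3.4 4.0
   vertex 2.8 0.5 4.1
  endloop
 endfacet
 facet normal -0.671 0.406 0.620
  outer loop
   vertex 3.6 4.6 5.7
   vertex 1.3 3.4 4.0
   vertex 1.6 1.3 5.7
  endloop
 endfacet
 facet normal 0.635 -0.385 0.669
  outer loop
   vertex 3.6 4.6 5.7
   vertex 1.6 1.3 5.7
   vertex 2.8 0.5 4.1
  endloop
 endfacet
 facet normal -0.679 -0.005 -0.734
  outer loop
   vertex 5.3 3.3 0.3
   vertex 1.3 3.4 4.0
   vertex 5.5 5.4 0.1
  endloop
 endfacet
 facet normal -0.640 -0.354 -0.682
  outer loop
   vertex 5.3 3.3 0.3
   vertex 2.8 0.5 4.1
   vertex 1.3 3.4 4.0
  endloop
 endfacet
 facet normal 0.948 -0.060 0.313
  outer loop
   vertex 5.3 3.3 0.3
   vertex 5.5 5.4 0.1
   vertex 3.6 4.6 5.7
  endloop
 endfacet
 facet normal 0.883 -0.310 0.353
  outer loop
   vertex 5.3 3.3 0.3
   vertex 3.6 4.6 5.7
   vertex 2.8 0.5 4.1
  endloop
 endfacet
 facet normal -0.662 0.643 -0.383
  outer loop
   vertex 2.6 4.5 3.6
   vertex 5.5 5.4 0.1
   vertex 1.3 3.4 4.0
  endloop
 endfacet
 facet normal -0.583 0.776 0.241
  outer loop
   vertex 2.6 4.5 3.6
   vertex 1.3 3.4 4.0
   vertex 3.6 4.6 5.7
  endloop
 endfacet
 facet normal -0.227 0.972 0.062
  outer loop
   vertex 2.6 4.5 3.6
   vertex 3.6 4.6 5.7
   vertex 5.5 5.4 0.1
  endloop
 endfacet
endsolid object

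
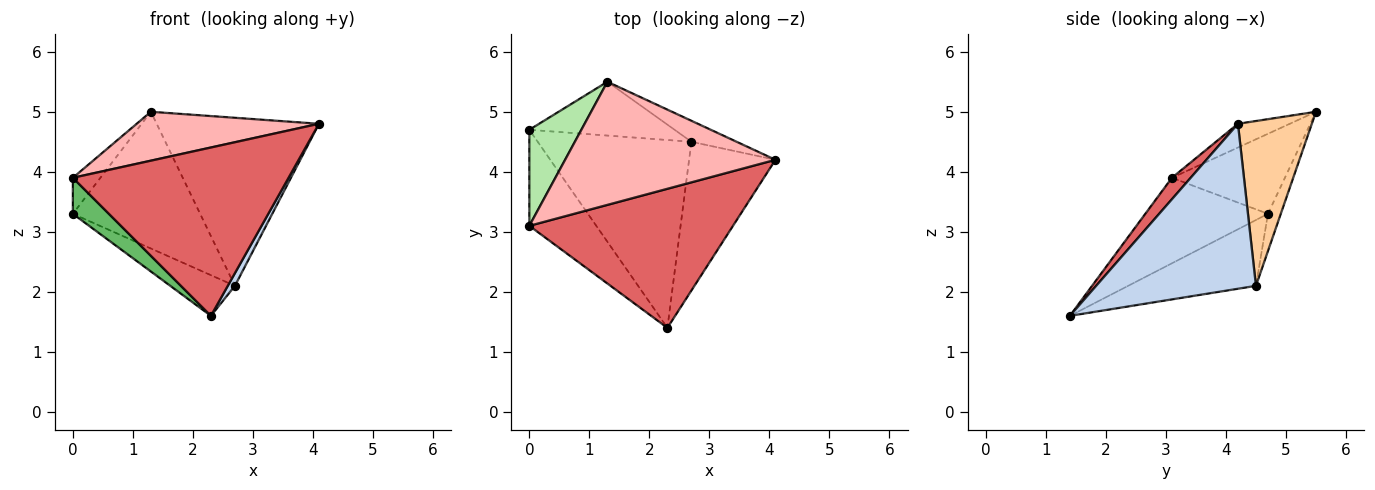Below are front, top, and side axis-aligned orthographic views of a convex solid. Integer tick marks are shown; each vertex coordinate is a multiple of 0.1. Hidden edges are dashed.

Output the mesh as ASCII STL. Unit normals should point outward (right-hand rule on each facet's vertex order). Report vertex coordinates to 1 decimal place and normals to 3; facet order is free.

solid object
 facet normal -0.386 0.195 -0.902
  outer loop
   vertex 2.7 4.5 2.1
   vertex 2.3 1.4 1.6
   vertex 0.0 4.7 3.3
  endloop
 endfacet
 facet normal 0.885 -0.039 -0.463
  outer loop
   vertex 2.7 4.5 2.1
   vertex 4.1 4.2 4.8
   vertex 2.3 1.4 1.6
  endloop
 endfacet
 facet normal -0.093 0.926 -0.365
  outer loop
   vertex 2.7 4.5 2.1
   vertex 0.0 4.7 3.3
   vertex 1.3 5.5 5.0
  endloop
 endfacet
 facet normal 0.412 0.904 -0.113
  outer loop
   vertex 2.7 4.5 2.1
   vertex 1.3 5.5 5.0
   vertex 4.1 4.2 4.8
  endloop
 endfacet
 facet normal -0.767 -0.225 -0.601
  outer loop
   vertex 0.0 3.1 3.9
   vertex 0.0 4.7 3.3
   vertex 2.3 1.4 1.6
  endloop
 endfacet
 facet normal -0.821 0.200 0.534
  outer loop
   vertex 0.0 3.1 3.9
   vertex 1.3 5.5 5.0
   vertex 0.0 4.7 3.3
  endloop
 endfacet
 facet normal 0.067 -0.769 0.635
  outer loop
   vertex 0.0 3.1 3.9
   vertex 2.3 1.4 1.6
   vertex 4.1 4.2 4.8
  endloop
 endfacet
 facet normal -0.104 -0.367 0.924
  outer loop
   vertex 0.0 3.1 3.9
   vertex 4.1 4.2 4.8
   vertex 1.3 5.5 5.0
  endloop
 endfacet
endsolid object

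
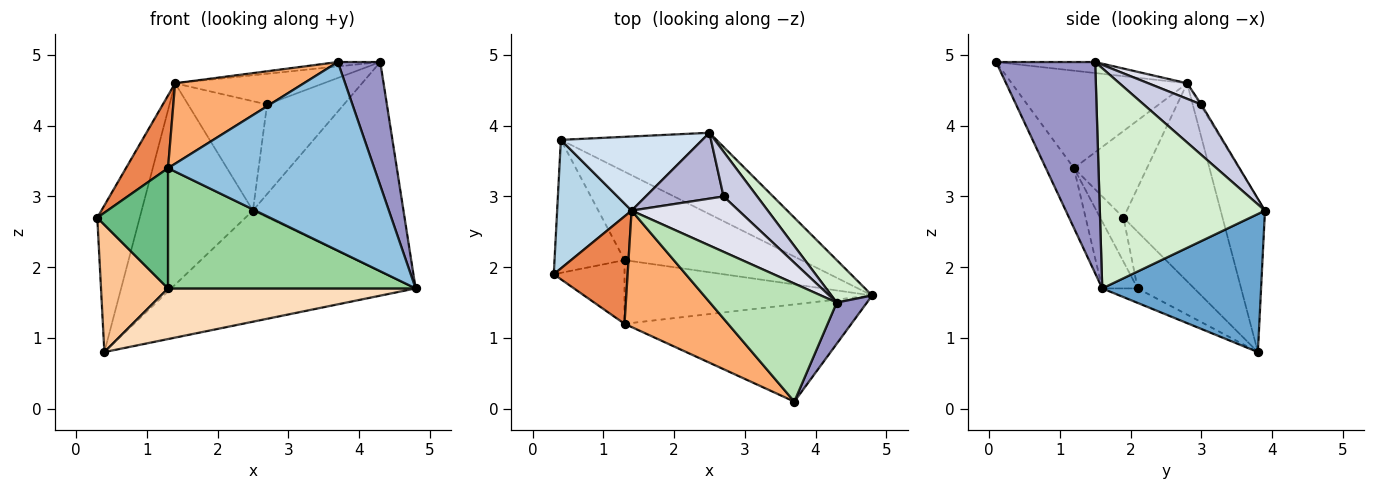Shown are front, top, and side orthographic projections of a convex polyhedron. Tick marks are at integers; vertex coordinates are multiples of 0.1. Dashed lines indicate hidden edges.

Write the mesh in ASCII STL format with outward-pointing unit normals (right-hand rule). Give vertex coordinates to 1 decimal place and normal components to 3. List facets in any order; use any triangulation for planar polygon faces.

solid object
 facet normal 0.464 0.715 -0.523
  outer loop
   vertex 0.4 3.8 0.8
   vertex 2.5 3.9 2.8
   vertex 4.8 1.6 1.7
  endloop
 endfacet
 facet normal -0.120 -0.882 -0.455
  outer loop
   vertex 1.3 1.2 3.4
   vertex 4.8 1.6 1.7
   vertex 3.7 0.1 4.9
  endloop
 endfacet
 facet normal -0.869 0.372 0.327
  outer loop
   vertex 1.4 2.8 4.6
   vertex 0.4 3.8 0.8
   vertex 0.3 1.9 2.7
  endloop
 endfacet
 facet normal -0.350 0.879 0.323
  outer loop
   vertex 1.4 2.8 4.6
   vertex 2.5 3.9 2.8
   vertex 0.4 3.8 0.8
  endloop
 endfacet
 facet normal -0.697 -0.402 0.594
  outer loop
   vertex 1.4 2.8 4.6
   vertex 0.3 1.9 2.7
   vertex 1.3 1.2 3.4
  endloop
 endfacet
 facet normal -0.612 -0.449 0.650
  outer loop
   vertex 1.4 2.8 4.6
   vertex 1.3 1.2 3.4
   vertex 3.7 0.1 4.9
  endloop
 endfacet
 facet normal -0.504 -0.597 -0.624
  outer loop
   vertex 1.3 2.1 1.7
   vertex 0.3 1.9 2.7
   vertex 0.4 3.8 0.8
  endloop
 endfacet
 facet normal -0.071 -0.496 -0.866
  outer loop
   vertex 1.3 2.1 1.7
   vertex 0.4 3.8 0.8
   vertex 4.8 1.6 1.7
  endloop
 endfacet
 facet normal -0.280 -0.849 -0.449
  outer loop
   vertex 1.3 2.1 1.7
   vertex 1.3 1.2 3.4
   vertex 0.3 1.9 2.7
  endloop
 endfacet
 facet normal -0.125 -0.877 -0.464
  outer loop
   vertex 1.3 2.1 1.7
   vertex 4.8 1.6 1.7
   vertex 1.3 1.2 3.4
  endloop
 endfacet
 facet normal -0.086 0.037 0.996
  outer loop
   vertex 4.3 1.5 4.9
   vertex 1.4 2.8 4.6
   vertex 3.7 0.1 4.9
  endloop
 endfacet
 facet normal 0.732 0.668 0.135
  outer loop
   vertex 4.3 1.5 4.9
   vertex 4.8 1.6 1.7
   vertex 2.5 3.9 2.8
  endloop
 endfacet
 facet normal 0.911 -0.391 0.130
  outer loop
   vertex 4.3 1.5 4.9
   vertex 3.7 0.1 4.9
   vertex 4.8 1.6 1.7
  endloop
 endfacet
 facet normal -0.013 0.857 0.516
  outer loop
   vertex 2.7 3.0 4.3
   vertex 2.5 3.9 2.8
   vertex 1.4 2.8 4.6
  endloop
 endfacet
 facet normal 0.557 0.743 0.371
  outer loop
   vertex 2.7 3.0 4.3
   vertex 4.3 1.5 4.9
   vertex 2.5 3.9 2.8
  endloop
 endfacet
 facet normal 0.126 0.481 0.867
  outer loop
   vertex 2.7 3.0 4.3
   vertex 1.4 2.8 4.6
   vertex 4.3 1.5 4.9
  endloop
 endfacet
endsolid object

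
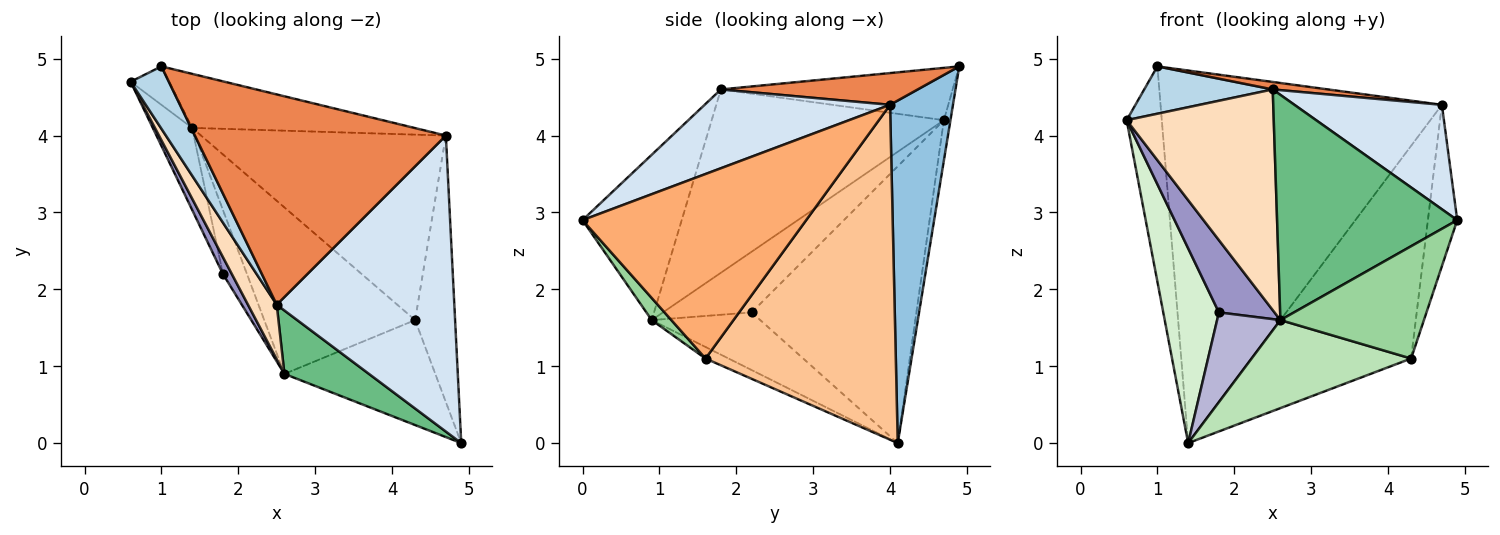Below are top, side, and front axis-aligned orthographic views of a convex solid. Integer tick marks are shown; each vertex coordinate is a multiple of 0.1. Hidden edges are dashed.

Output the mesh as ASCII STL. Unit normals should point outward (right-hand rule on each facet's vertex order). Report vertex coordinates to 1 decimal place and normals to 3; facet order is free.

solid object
 facet normal -0.182 0.968 -0.173
  outer loop
   vertex 1.4 4.1 0.0
   vertex 0.6 4.7 4.2
   vertex 1.0 4.9 4.9
  endloop
 endfacet
 facet normal 0.216 0.966 -0.140
  outer loop
   vertex 4.7 4.0 4.4
   vertex 1.4 4.1 0.0
   vertex 1.0 4.9 4.9
  endloop
 endfacet
 facet normal -0.737 -0.409 0.538
  outer loop
   vertex 2.5 1.8 4.6
   vertex 1.0 4.9 4.9
   vertex 0.6 4.7 4.2
  endloop
 endfacet
 facet normal 0.386 -0.307 0.870
  outer loop
   vertex 2.5 1.8 4.6
   vertex 4.9 0.0 2.9
   vertex 4.7 4.0 4.4
  endloop
 endfacet
 facet normal 0.125 -0.035 0.991
  outer loop
   vertex 2.5 1.8 4.6
   vertex 4.7 4.0 4.4
   vertex 1.0 4.9 4.9
  endloop
 endfacet
 facet normal 0.969 0.127 -0.210
  outer loop
   vertex 4.3 1.6 1.1
   vertex 4.7 4.0 4.4
   vertex 4.9 0.0 2.9
  endloop
 endfacet
 facet normal 0.669 0.561 -0.489
  outer loop
   vertex 4.3 1.6 1.1
   vertex 1.4 4.1 0.0
   vertex 4.7 4.0 4.4
  endloop
 endfacet
 facet normal -0.837 -0.531 0.131
  outer loop
   vertex 2.6 0.9 1.6
   vertex 2.5 1.8 4.6
   vertex 0.6 4.7 4.2
  endloop
 endfacet
 facet normal -0.468 -0.851 0.240
  outer loop
   vertex 2.6 0.9 1.6
   vertex 4.9 0.0 2.9
   vertex 2.5 1.8 4.6
  endloop
 endfacet
 facet normal 0.100 -0.727 -0.679
  outer loop
   vertex 2.6 0.9 1.6
   vertex 4.3 1.6 1.1
   vertex 4.9 0.0 2.9
  endloop
 endfacet
 facet normal -0.067 -0.466 -0.882
  outer loop
   vertex 2.6 0.9 1.6
   vertex 1.4 4.1 0.0
   vertex 4.3 1.6 1.1
  endloop
 endfacet
 facet normal -0.939 -0.317 -0.134
  outer loop
   vertex 1.8 2.2 1.7
   vertex 0.6 4.7 4.2
   vertex 1.4 4.1 0.0
  endloop
 endfacet
 facet normal -0.841 -0.527 0.123
  outer loop
   vertex 1.8 2.2 1.7
   vertex 2.6 0.9 1.6
   vertex 0.6 4.7 4.2
  endloop
 endfacet
 facet normal -0.813 -0.474 -0.339
  outer loop
   vertex 1.8 2.2 1.7
   vertex 1.4 4.1 0.0
   vertex 2.6 0.9 1.6
  endloop
 endfacet
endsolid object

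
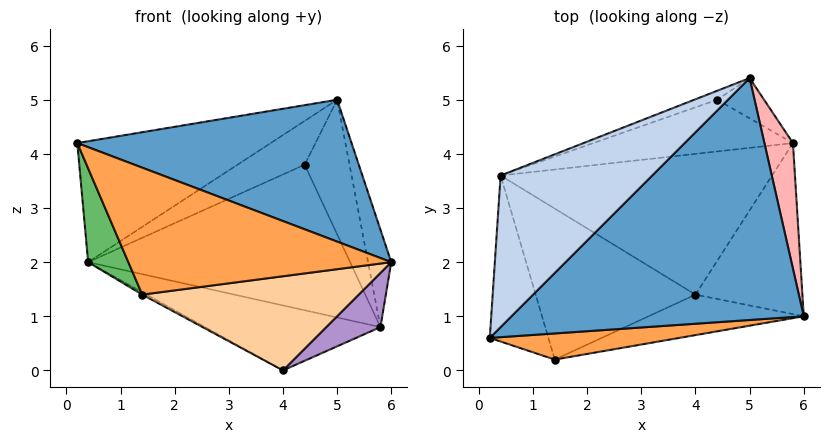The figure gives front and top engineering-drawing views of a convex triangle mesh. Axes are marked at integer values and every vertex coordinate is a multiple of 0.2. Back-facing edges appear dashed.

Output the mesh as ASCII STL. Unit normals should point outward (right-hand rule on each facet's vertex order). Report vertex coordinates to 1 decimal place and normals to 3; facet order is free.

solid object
 facet normal 0.340 -0.476 0.811
  outer loop
   vertex 5.0 5.4 5.0
   vertex 0.2 0.6 4.2
   vertex 6.0 1.0 2.0
  endloop
 endfacet
 facet normal -0.602 0.498 0.624
  outer loop
   vertex 0.4 3.6 2.0
   vertex 0.2 0.6 4.2
   vertex 5.0 5.4 5.0
  endloop
 endfacet
 facet normal 0.143 -0.969 0.200
  outer loop
   vertex 1.4 0.2 1.4
   vertex 6.0 1.0 2.0
   vertex 0.2 0.6 4.2
  endloop
 endfacet
 facet normal 0.207 -0.899 -0.386
  outer loop
   vertex 1.4 0.2 1.4
   vertex 4.0 1.4 0.0
   vertex 6.0 1.0 2.0
  endloop
 endfacet
 facet normal -0.910 -0.204 -0.361
  outer loop
   vertex 1.4 0.2 1.4
   vertex 0.2 0.6 4.2
   vertex 0.4 3.6 2.0
  endloop
 endfacet
 facet normal -0.479 0.014 -0.878
  outer loop
   vertex 1.4 0.2 1.4
   vertex 0.4 3.6 2.0
   vertex 4.0 1.4 0.0
  endloop
 endfacet
 facet normal -0.241 0.407 -0.881
  outer loop
   vertex 5.8 4.2 0.8
   vertex 4.0 1.4 0.0
   vertex 0.4 3.6 2.0
  endloop
 endfacet
 facet normal 0.981 0.119 0.153
  outer loop
   vertex 5.8 4.2 0.8
   vertex 5.0 5.4 5.0
   vertex 6.0 1.0 2.0
  endloop
 endfacet
 facet normal 0.666 -0.225 -0.711
  outer loop
   vertex 5.8 4.2 0.8
   vertex 6.0 1.0 2.0
   vertex 4.0 1.4 0.0
  endloop
 endfacet
 facet normal -0.245 0.950 -0.194
  outer loop
   vertex 4.4 5.0 3.8
   vertex 0.4 3.6 2.0
   vertex 5.0 5.4 5.0
  endloop
 endfacet
 facet normal -0.066 0.956 -0.286
  outer loop
   vertex 4.4 5.0 3.8
   vertex 5.0 5.4 5.0
   vertex 5.8 4.2 0.8
  endloop
 endfacet
 facet normal -0.176 0.928 -0.330
  outer loop
   vertex 4.4 5.0 3.8
   vertex 5.8 4.2 0.8
   vertex 0.4 3.6 2.0
  endloop
 endfacet
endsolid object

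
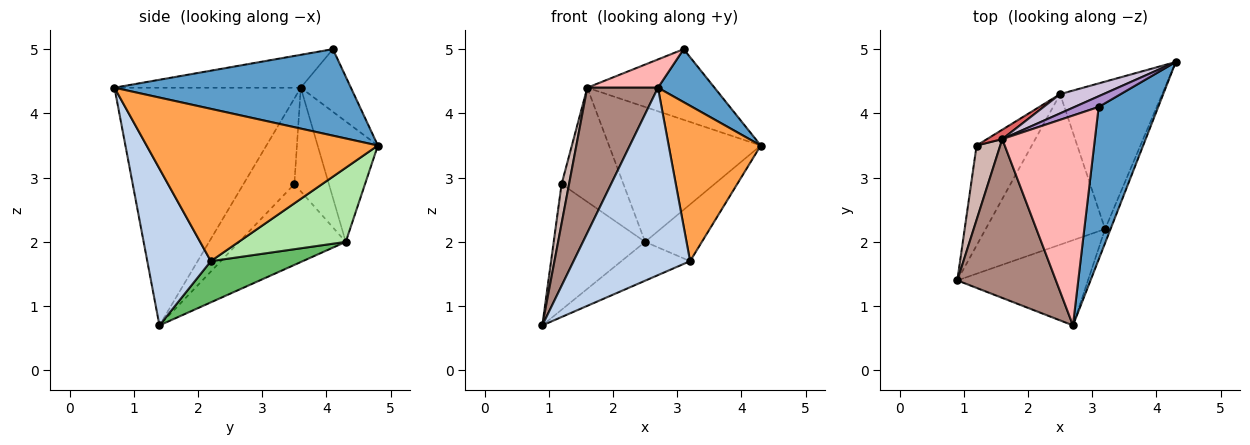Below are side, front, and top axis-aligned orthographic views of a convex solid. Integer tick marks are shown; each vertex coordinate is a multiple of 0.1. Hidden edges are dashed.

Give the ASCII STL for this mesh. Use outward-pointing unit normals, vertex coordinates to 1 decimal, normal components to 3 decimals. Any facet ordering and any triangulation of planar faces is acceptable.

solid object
 facet normal 0.808 -0.193 0.556
  outer loop
   vertex 3.1 4.1 5.0
   vertex 2.7 0.7 4.4
   vertex 4.3 4.8 3.5
  endloop
 endfacet
 facet normal 0.445 -0.815 -0.371
  outer loop
   vertex 3.2 2.2 1.7
   vertex 2.7 0.7 4.4
   vertex 0.9 1.4 0.7
  endloop
 endfacet
 facet normal 0.929 -0.370 -0.033
  outer loop
   vertex 3.2 2.2 1.7
   vertex 4.3 4.8 3.5
   vertex 2.7 0.7 4.4
  endloop
 endfacet
 facet normal -0.674 0.578 -0.460
  outer loop
   vertex 2.5 4.3 2.0
   vertex 0.9 1.4 0.7
   vertex 1.2 3.5 2.9
  endloop
 endfacet
 facet normal 0.317 0.237 -0.918
  outer loop
   vertex 2.5 4.3 2.0
   vertex 3.2 2.2 1.7
   vertex 0.9 1.4 0.7
  endloop
 endfacet
 facet normal 0.561 0.297 -0.772
  outer loop
   vertex 2.5 4.3 2.0
   vertex 4.3 4.8 3.5
   vertex 3.2 2.2 1.7
  endloop
 endfacet
 facet normal -0.486 0.871 0.072
  outer loop
   vertex 1.6 3.6 4.4
   vertex 2.5 4.3 2.0
   vertex 1.2 3.5 2.9
  endloop
 endfacet
 facet normal -0.332 -0.126 0.935
  outer loop
   vertex 1.6 3.6 4.4
   vertex 2.7 0.7 4.4
   vertex 3.1 4.1 5.0
  endloop
 endfacet
 facet normal -0.363 0.921 0.140
  outer loop
   vertex 1.6 3.6 4.4
   vertex 3.1 4.1 5.0
   vertex 4.3 4.8 3.5
  endloop
 endfacet
 facet normal -0.366 0.921 0.132
  outer loop
   vertex 1.6 3.6 4.4
   vertex 4.3 4.8 3.5
   vertex 2.5 4.3 2.0
  endloop
 endfacet
 facet normal -0.872 -0.331 0.362
  outer loop
   vertex 1.6 3.6 4.4
   vertex 0.9 1.4 0.7
   vertex 2.7 0.7 4.4
  endloop
 endfacet
 facet normal -0.954 -0.140 0.264
  outer loop
   vertex 1.6 3.6 4.4
   vertex 1.2 3.5 2.9
   vertex 0.9 1.4 0.7
  endloop
 endfacet
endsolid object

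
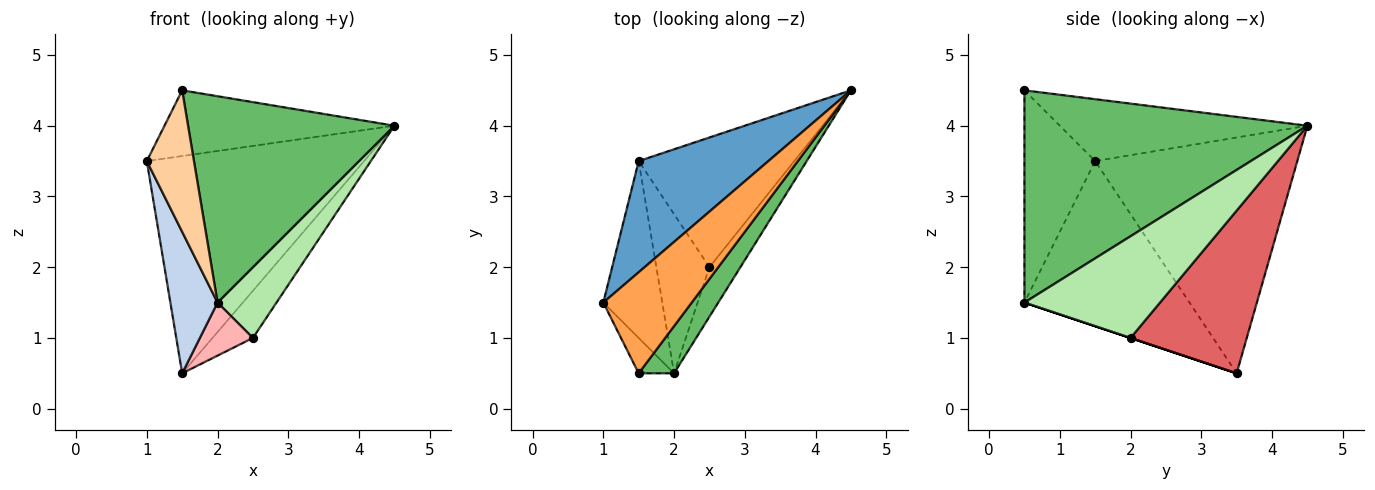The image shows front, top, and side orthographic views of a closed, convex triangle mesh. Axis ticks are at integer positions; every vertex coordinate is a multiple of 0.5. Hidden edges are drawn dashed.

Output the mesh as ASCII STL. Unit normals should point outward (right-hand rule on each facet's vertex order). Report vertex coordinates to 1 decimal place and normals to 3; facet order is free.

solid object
 facet normal -0.638 0.686 0.351
  outer loop
   vertex 1.5 3.5 0.5
   vertex 1.0 1.5 3.5
   vertex 4.5 4.5 4.0
  endloop
 endfacet
 facet normal -0.909 -0.260 -0.325
  outer loop
   vertex 1.5 3.5 0.5
   vertex 2.0 0.5 1.5
   vertex 1.0 1.5 3.5
  endloop
 endfacet
 facet normal -0.506 0.470 0.723
  outer loop
   vertex 1.5 0.5 4.5
   vertex 4.5 4.5 4.0
   vertex 1.0 1.5 3.5
  endloop
 endfacet
 facet normal -0.824 -0.549 -0.137
  outer loop
   vertex 1.5 0.5 4.5
   vertex 1.0 1.5 3.5
   vertex 2.0 0.5 1.5
  endloop
 endfacet
 facet normal 0.801 -0.584 0.133
  outer loop
   vertex 1.5 0.5 4.5
   vertex 2.0 0.5 1.5
   vertex 4.5 4.5 4.0
  endloop
 endfacet
 facet normal 0.883 -0.384 -0.269
  outer loop
   vertex 2.5 2.0 1.0
   vertex 4.5 4.5 4.0
   vertex 2.0 0.5 1.5
  endloop
 endfacet
 facet normal 0.701 0.244 -0.670
  outer loop
   vertex 2.5 2.0 1.0
   vertex 1.5 3.5 0.5
   vertex 4.5 4.5 4.0
  endloop
 endfacet
 facet normal 0.000 -0.316 -0.949
  outer loop
   vertex 2.5 2.0 1.0
   vertex 2.0 0.5 1.5
   vertex 1.5 3.5 0.5
  endloop
 endfacet
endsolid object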